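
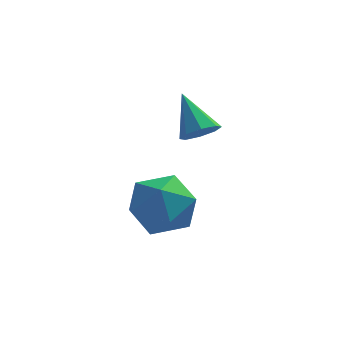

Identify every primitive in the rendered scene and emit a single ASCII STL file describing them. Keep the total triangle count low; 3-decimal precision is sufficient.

solid 
facet normal -0.630 -0.335 0.700
outer loop
vertex -4.625 -1.087 1.205
vertex -4.688 -2.153 0.639
vertex -3.845 -1.968 1.486
endloop
endfacet
facet normal -0.182 0.149 0.972
outer loop
vertex -4.625 -1.087 1.205
vertex -3.845 -1.968 1.486
vertex -3.458 -0.827 1.384
endloop
endfacet
facet normal -0.261 0.755 0.602
outer loop
vertex -4.625 -1.087 1.205
vertex -3.458 -0.827 1.384
vertex -4.06 -0.308 0.473
endloop
endfacet
facet normal -0.757 0.645 0.103
outer loop
vertex -4.625 -1.087 1.205
vertex -4.06 -0.308 0.473
vertex -4.821 -1.127 0.013
endloop
endfacet
facet normal -0.986 -0.028 0.163
outer loop
vertex -4.625 -1.087 1.205
vertex -4.821 -1.127 0.013
vertex -4.688 -2.153 0.639
endloop
endfacet
facet normal 0.485 -0.087 0.870
outer loop
vertex -3.458 -0.827 1.384
vertex -3.845 -1.968 1.486
vertex -2.799 -1.733 0.927
endloop
endfacet
facet normal -0.242 -0.869 0.431
outer loop
vertex -3.845 -1.968 1.486
vertex -4.688 -2.153 0.639
vertex -3.56 -2.552 0.467
endloop
endfacet
facet normal -0.817 -0.373 -0.438
outer loop
vertex -4.688 -2.153 0.639
vertex -4.821 -1.127 0.013
vertex -4.162 -2.033 -0.444
endloop
endfacet
facet normal -0.447 0.716 -0.536
outer loop
vertex -4.821 -1.127 0.013
vertex -4.06 -0.308 0.473
vertex -3.775 -0.892 -0.546
endloop
endfacet
facet normal 0.358 0.893 0.273
outer loop
vertex -4.06 -0.308 0.473
vertex -3.458 -0.827 1.384
vertex -2.932 -0.707 0.301
endloop
endfacet
facet normal 0.757 -0.645 -0.103
outer loop
vertex -2.995 -1.773 -0.265
vertex -2.799 -1.733 0.927
vertex -3.56 -2.552 0.467
endloop
endfacet
facet normal 0.261 -0.755 -0.602
outer loop
vertex -2.995 -1.773 -0.265
vertex -3.56 -2.552 0.467
vertex -4.162 -2.033 -0.444
endloop
endfacet
facet normal 0.182 -0.149 -0.972
outer loop
vertex -2.995 -1.773 -0.265
vertex -4.162 -2.033 -0.444
vertex -3.775 -0.892 -0.546
endloop
endfacet
facet normal 0.630 0.335 -0.700
outer loop
vertex -2.995 -1.773 -0.265
vertex -3.775 -0.892 -0.546
vertex -2.932 -0.707 0.301
endloop
endfacet
facet normal 0.986 0.028 -0.163
outer loop
vertex -2.995 -1.773 -0.265
vertex -2.932 -0.707 0.301
vertex -2.799 -1.733 0.927
endloop
endfacet
facet normal 0.447 -0.716 0.536
outer loop
vertex -3.56 -2.552 0.467
vertex -2.799 -1.733 0.927
vertex -3.845 -1.968 1.486
endloop
endfacet
facet normal -0.358 -0.893 -0.273
outer loop
vertex -4.162 -2.033 -0.444
vertex -3.56 -2.552 0.467
vertex -4.688 -2.153 0.639
endloop
endfacet
facet normal -0.485 0.087 -0.870
outer loop
vertex -3.775 -0.892 -0.546
vertex -4.162 -2.033 -0.444
vertex -4.821 -1.127 0.013
endloop
endfacet
facet normal 0.242 0.869 -0.431
outer loop
vertex -2.932 -0.707 0.301
vertex -3.775 -0.892 -0.546
vertex -4.06 -0.308 0.473
endloop
endfacet
facet normal 0.817 0.373 0.438
outer loop
vertex -2.799 -1.733 0.927
vertex -2.932 -0.707 0.301
vertex -3.458 -0.827 1.384
endloop
endfacet
facet normal 0.358 -0.640 -0.680
outer loop
vertex -2.036 1.668 1.999
vertex -2.689 1.483 1.829
vertex -2.239 1.971 1.607
endloop
endfacet
facet normal 0.667 0.715 0.207
outer loop
vertex -2.036 1.668 1.999
vertex -2.239 1.971 1.607
vertex -3.291 2.557 2.971
endloop
endfacet
facet normal 0.358 -0.640 -0.680
outer loop
vertex -2.239 1.971 1.607
vertex -2.689 1.483 1.829
vertex -2.706 1.988 1.345
endloop
endfacet
facet normal 0.183 0.947 -0.265
outer loop
vertex -2.239 1.971 1.607
vertex -2.706 1.988 1.345
vertex -3.291 2.557 2.971
endloop
endfacet
facet normal 0.359 -0.639 -0.680
outer loop
vertex -2.706 1.988 1.345
vertex -2.689 1.483 1.829
vertex -3.163 1.709 1.366
endloop
endfacet
facet normal -0.483 0.758 -0.439
outer loop
vertex -2.706 1.988 1.345
vertex -3.163 1.709 1.366
vertex -3.291 2.557 2.971
endloop
endfacet
facet normal 0.359 -0.639 -0.680
outer loop
vertex -3.163 1.709 1.366
vertex -2.689 1.483 1.829
vertex -3.342 1.298 1.658
endloop
endfacet
facet normal -0.942 0.260 -0.212
outer loop
vertex -3.163 1.709 1.366
vertex -3.342 1.298 1.658
vertex -3.291 2.557 2.971
endloop
endfacet
facet normal 0.359 -0.640 -0.679
outer loop
vertex -3.342 1.298 1.658
vertex -2.689 1.483 1.829
vertex -3.139 0.995 2.051
endloop
endfacet
facet normal -0.925 -0.255 0.281
outer loop
vertex -3.342 1.298 1.658
vertex -3.139 0.995 2.051
vertex -3.291 2.557 2.971
endloop
endfacet
facet normal 0.357 -0.639 -0.681
outer loop
vertex -3.139 0.995 2.051
vertex -2.689 1.483 1.829
vertex -2.672 0.977 2.313
endloop
endfacet
facet normal -0.442 -0.487 0.754
outer loop
vertex -3.139 0.995 2.051
vertex -2.672 0.977 2.313
vertex -3.291 2.557 2.971
endloop
endfacet
facet normal 0.359 -0.639 -0.681
outer loop
vertex -2.672 0.977 2.313
vertex -2.689 1.483 1.829
vertex -2.215 1.256 2.292
endloop
endfacet
facet normal 0.225 -0.298 0.928
outer loop
vertex -2.672 0.977 2.313
vertex -2.215 1.256 2.292
vertex -3.291 2.557 2.971
endloop
endfacet
facet normal 0.358 -0.639 -0.680
outer loop
vertex -2.215 1.256 2.292
vertex -2.689 1.483 1.829
vertex -2.036 1.668 1.999
endloop
endfacet
facet normal 0.685 0.201 0.701
outer loop
vertex -2.215 1.256 2.292
vertex -2.036 1.668 1.999
vertex -3.291 2.557 2.971
endloop
endfacet

endsolid


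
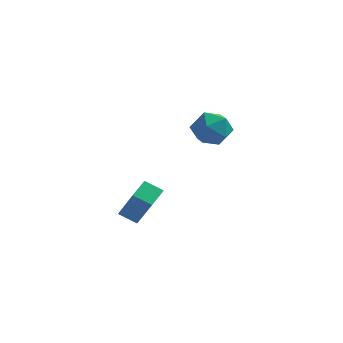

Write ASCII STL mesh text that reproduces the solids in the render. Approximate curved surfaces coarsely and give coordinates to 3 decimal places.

solid 
facet normal -0.402 0.616 0.677
outer loop
vertex -1.062 4.111 0.81
vertex -0.612 3.513 1.621
vertex -0.053 4.359 1.183
endloop
endfacet
facet normal -0.262 0.963 0.069
outer loop
vertex -1.062 4.111 0.81
vertex -0.053 4.359 1.183
vertex -0.261 4.38 0.099
endloop
endfacet
facet normal -0.620 0.638 -0.457
outer loop
vertex -1.062 4.111 0.81
vertex -0.261 4.38 0.099
vertex -0.948 3.547 -0.133
endloop
endfacet
facet normal -0.981 0.091 -0.173
outer loop
vertex -1.062 4.111 0.81
vertex -0.948 3.547 -0.133
vertex -1.164 3.011 0.808
endloop
endfacet
facet normal -0.846 0.078 0.527
outer loop
vertex -1.062 4.111 0.81
vertex -1.164 3.011 0.808
vertex -0.612 3.513 1.621
endloop
endfacet
facet normal 0.436 0.898 -0.066
outer loop
vertex -0.261 4.38 0.099
vertex -0.053 4.359 1.183
vertex 0.684 3.949 0.472
endloop
endfacet
facet normal 0.208 0.338 0.918
outer loop
vertex -0.053 4.359 1.183
vertex -0.612 3.513 1.621
vertex 0.468 3.413 1.413
endloop
endfacet
facet normal -0.510 -0.533 0.675
outer loop
vertex -0.612 3.513 1.621
vertex -1.164 3.011 0.808
vertex -0.219 2.58 1.181
endloop
endfacet
facet normal -0.727 -0.512 -0.458
outer loop
vertex -1.164 3.011 0.808
vertex -0.948 3.547 -0.133
vertex -0.427 2.601 0.097
endloop
endfacet
facet normal -0.142 0.373 -0.917
outer loop
vertex -0.948 3.547 -0.133
vertex -0.261 4.38 0.099
vertex 0.132 3.447 -0.341
endloop
endfacet
facet normal 0.981 -0.091 0.173
outer loop
vertex 0.582 2.849 0.47
vertex 0.684 3.949 0.472
vertex 0.468 3.413 1.413
endloop
endfacet
facet normal 0.620 -0.638 0.457
outer loop
vertex 0.582 2.849 0.47
vertex 0.468 3.413 1.413
vertex -0.219 2.58 1.181
endloop
endfacet
facet normal 0.262 -0.963 -0.069
outer loop
vertex 0.582 2.849 0.47
vertex -0.219 2.58 1.181
vertex -0.427 2.601 0.097
endloop
endfacet
facet normal 0.402 -0.616 -0.677
outer loop
vertex 0.582 2.849 0.47
vertex -0.427 2.601 0.097
vertex 0.132 3.447 -0.341
endloop
endfacet
facet normal 0.846 -0.078 -0.527
outer loop
vertex 0.582 2.849 0.47
vertex 0.132 3.447 -0.341
vertex 0.684 3.949 0.472
endloop
endfacet
facet normal 0.727 0.512 0.458
outer loop
vertex 0.468 3.413 1.413
vertex 0.684 3.949 0.472
vertex -0.053 4.359 1.183
endloop
endfacet
facet normal 0.142 -0.373 0.917
outer loop
vertex -0.219 2.58 1.181
vertex 0.468 3.413 1.413
vertex -0.612 3.513 1.621
endloop
endfacet
facet normal -0.436 -0.898 0.066
outer loop
vertex -0.427 2.601 0.097
vertex -0.219 2.58 1.181
vertex -1.164 3.011 0.808
endloop
endfacet
facet normal -0.208 -0.338 -0.918
outer loop
vertex 0.132 3.447 -0.341
vertex -0.427 2.601 0.097
vertex -0.948 3.547 -0.133
endloop
endfacet
facet normal 0.510 0.533 -0.675
outer loop
vertex 0.684 3.949 0.472
vertex 0.132 3.447 -0.341
vertex -0.261 4.38 0.099
endloop
endfacet
facet normal -0.453 0.383 -0.805
outer loop
vertex -2.649 -1.305 -2.066
vertex -1.781 -1.281 -2.543
vertex -2.839 -2.367 -2.464
endloop
endfacet
facet normal -0.876 -0.024 0.481
outer loop
vertex -1.879 -3.179 -0.757
vertex -2.649 -1.305 -2.066
vertex -2.839 -2.367 -2.464
endloop
endfacet
facet normal -0.453 0.383 -0.805
outer loop
vertex -2.839 -2.367 -2.464
vertex -1.781 -1.281 -2.543
vertex -1.971 -2.343 -2.941
endloop
endfacet
facet normal -0.165 -0.923 -0.347
outer loop
vertex -1.971 -2.343 -2.941
vertex -1.879 -3.179 -0.757
vertex -2.839 -2.367 -2.464
endloop
endfacet
facet normal 0.165 0.923 0.347
outer loop
vertex -2.649 -1.305 -2.066
vertex -0.821 -2.093 -0.836
vertex -1.781 -1.281 -2.543
endloop
endfacet
facet normal -0.876 -0.024 0.481
outer loop
vertex -1.689 -2.117 -0.359
vertex -2.649 -1.305 -2.066
vertex -1.879 -3.179 -0.757
endloop
endfacet
facet normal 0.165 0.923 0.347
outer loop
vertex -1.689 -2.117 -0.359
vertex -0.821 -2.093 -0.836
vertex -2.649 -1.305 -2.066
endloop
endfacet
facet normal 0.876 0.024 -0.481
outer loop
vertex -1.781 -1.281 -2.543
vertex -0.821 -2.093 -0.836
vertex -1.971 -2.343 -2.941
endloop
endfacet
facet normal -0.165 -0.923 -0.347
outer loop
vertex -1.011 -3.155 -1.234
vertex -1.879 -3.179 -0.757
vertex -1.971 -2.343 -2.941
endloop
endfacet
facet normal 0.876 0.024 -0.481
outer loop
vertex -1.971 -2.343 -2.941
vertex -0.821 -2.093 -0.836
vertex -1.011 -3.155 -1.234
endloop
endfacet
facet normal 0.453 -0.383 0.805
outer loop
vertex -1.011 -3.155 -1.234
vertex -1.689 -2.117 -0.359
vertex -1.879 -3.179 -0.757
endloop
endfacet
facet normal 0.453 -0.383 0.805
outer loop
vertex -0.821 -2.093 -0.836
vertex -1.689 -2.117 -0.359
vertex -1.011 -3.155 -1.234
endloop
endfacet

endsolid


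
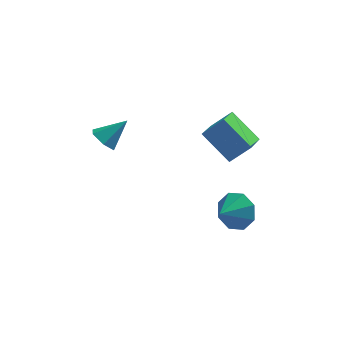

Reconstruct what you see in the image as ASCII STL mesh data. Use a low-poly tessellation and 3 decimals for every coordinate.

solid 
facet normal -0.640 0.456 0.619
outer loop
vertex 2.39 1.7 -0.517
vertex 3.414 1.885 0.405
vertex 2.821 3.424 -1.343
endloop
endfacet
facet normal -0.736 -0.134 -0.663
outer loop
vertex 4.126 2.495 -2.605
vertex 2.39 1.7 -0.517
vertex 2.821 3.424 -1.343
endloop
endfacet
facet normal -0.640 0.456 0.618
outer loop
vertex 2.821 3.424 -1.343
vertex 3.414 1.885 0.405
vertex 3.844 3.61 -0.421
endloop
endfacet
facet normal 0.219 0.880 -0.421
outer loop
vertex 3.844 3.61 -0.421
vertex 4.126 2.495 -2.605
vertex 2.821 3.424 -1.343
endloop
endfacet
facet normal -0.220 -0.880 0.421
outer loop
vertex 2.39 1.7 -0.517
vertex 4.719 0.956 -0.857
vertex 3.414 1.885 0.405
endloop
endfacet
facet normal -0.736 -0.134 -0.663
outer loop
vertex 3.696 0.77 -1.779
vertex 2.39 1.7 -0.517
vertex 4.126 2.495 -2.605
endloop
endfacet
facet normal -0.220 -0.880 0.421
outer loop
vertex 3.696 0.77 -1.779
vertex 4.719 0.956 -0.857
vertex 2.39 1.7 -0.517
endloop
endfacet
facet normal 0.737 0.134 0.663
outer loop
vertex 3.414 1.885 0.405
vertex 4.719 0.956 -0.857
vertex 3.844 3.61 -0.421
endloop
endfacet
facet normal 0.220 0.880 -0.421
outer loop
vertex 5.15 2.68 -1.683
vertex 4.126 2.495 -2.605
vertex 3.844 3.61 -0.421
endloop
endfacet
facet normal 0.736 0.134 0.663
outer loop
vertex 3.844 3.61 -0.421
vertex 4.719 0.956 -0.857
vertex 5.15 2.68 -1.683
endloop
endfacet
facet normal 0.640 -0.456 -0.619
outer loop
vertex 5.15 2.68 -1.683
vertex 3.696 0.77 -1.779
vertex 4.126 2.495 -2.605
endloop
endfacet
facet normal 0.640 -0.456 -0.618
outer loop
vertex 4.719 0.956 -0.857
vertex 3.696 0.77 -1.779
vertex 5.15 2.68 -1.683
endloop
endfacet
facet normal -0.700 -0.303 -0.646
outer loop
vertex -1.721 1.011 -1.198
vertex -2.241 1.528 -0.877
vertex -1.776 1.755 -1.487
endloop
endfacet
facet normal 0.930 -0.071 -0.361
outer loop
vertex -1.721 1.011 -1.198
vertex -1.776 1.755 -1.487
vertex -1.119 2.012 0.157
endloop
endfacet
facet normal -0.701 -0.302 -0.646
outer loop
vertex -1.776 1.755 -1.487
vertex -2.241 1.528 -0.877
vertex -2.295 2.272 -1.166
endloop
endfacet
facet normal 0.550 0.763 -0.339
outer loop
vertex -1.776 1.755 -1.487
vertex -2.295 2.272 -1.166
vertex -1.119 2.012 0.157
endloop
endfacet
facet normal -0.701 -0.302 -0.646
outer loop
vertex -2.295 2.272 -1.166
vertex -2.241 1.528 -0.877
vertex -2.76 2.045 -0.556
endloop
endfacet
facet normal -0.102 0.955 0.278
outer loop
vertex -2.295 2.272 -1.166
vertex -2.76 2.045 -0.556
vertex -1.119 2.012 0.157
endloop
endfacet
facet normal -0.701 -0.303 -0.645
outer loop
vertex -2.76 2.045 -0.556
vertex -2.241 1.528 -0.877
vertex -2.705 1.301 -0.266
endloop
endfacet
facet normal -0.373 0.313 0.873
outer loop
vertex -2.76 2.045 -0.556
vertex -2.705 1.301 -0.266
vertex -1.119 2.012 0.157
endloop
endfacet
facet normal -0.701 -0.303 -0.645
outer loop
vertex -2.705 1.301 -0.266
vertex -2.241 1.528 -0.877
vertex -2.186 0.784 -0.587
endloop
endfacet
facet normal 0.007 -0.523 0.853
outer loop
vertex -2.705 1.301 -0.266
vertex -2.186 0.784 -0.587
vertex -1.119 2.012 0.157
endloop
endfacet
facet normal -0.700 -0.304 -0.646
outer loop
vertex -2.186 0.784 -0.587
vertex -2.241 1.528 -0.877
vertex -1.721 1.011 -1.198
endloop
endfacet
facet normal 0.658 -0.715 0.236
outer loop
vertex -2.186 0.784 -0.587
vertex -1.721 1.011 -1.198
vertex -1.119 2.012 0.157
endloop
endfacet
facet normal 0.554 0.686 -0.472
outer loop
vertex 4.867 -0.817 -3.587
vertex 4.033 -0.603 -4.255
vertex 4.37 -0.214 -3.294
endloop
endfacet
facet normal 0.154 -0.326 0.933
outer loop
vertex 4.867 -0.817 -3.587
vertex 4.37 -0.214 -3.294
vertex 3.247 -1.577 -3.585
endloop
endfacet
facet normal 0.554 0.686 -0.472
outer loop
vertex 4.37 -0.214 -3.294
vertex 4.033 -0.603 -4.255
vertex 3.676 0.161 -3.564
endloop
endfacet
facet normal -0.329 0.070 0.942
outer loop
vertex 4.37 -0.214 -3.294
vertex 3.676 0.161 -3.564
vertex 3.247 -1.577 -3.585
endloop
endfacet
facet normal 0.553 0.686 -0.473
outer loop
vertex 3.676 0.161 -3.564
vertex 4.033 -0.603 -4.255
vertex 3.19 0.088 -4.239
endloop
endfacet
facet normal -0.806 0.192 0.560
outer loop
vertex 3.676 0.161 -3.564
vertex 3.19 0.088 -4.239
vertex 3.247 -1.577 -3.585
endloop
endfacet
facet normal 0.554 0.686 -0.471
outer loop
vertex 3.19 0.088 -4.239
vertex 4.033 -0.603 -4.255
vertex 3.199 -0.389 -4.923
endloop
endfacet
facet normal -0.999 -0.031 0.008
outer loop
vertex 3.19 0.088 -4.239
vertex 3.199 -0.389 -4.923
vertex 3.247 -1.577 -3.585
endloop
endfacet
facet normal 0.554 0.687 -0.471
outer loop
vertex 3.199 -0.389 -4.923
vertex 4.033 -0.603 -4.255
vertex 3.696 -0.991 -5.216
endloop
endfacet
facet normal -0.795 -0.468 -0.387
outer loop
vertex 3.199 -0.389 -4.923
vertex 3.696 -0.991 -5.216
vertex 3.247 -1.577 -3.585
endloop
endfacet
facet normal 0.554 0.687 -0.471
outer loop
vertex 3.696 -0.991 -5.216
vertex 4.033 -0.603 -4.255
vertex 4.391 -1.366 -4.946
endloop
endfacet
facet normal -0.312 -0.864 -0.396
outer loop
vertex 3.696 -0.991 -5.216
vertex 4.391 -1.366 -4.946
vertex 3.247 -1.577 -3.585
endloop
endfacet
facet normal 0.554 0.687 -0.471
outer loop
vertex 4.391 -1.366 -4.946
vertex 4.033 -0.603 -4.255
vertex 4.876 -1.294 -4.271
endloop
endfacet
facet normal 0.166 -0.986 -0.014
outer loop
vertex 4.391 -1.366 -4.946
vertex 4.876 -1.294 -4.271
vertex 3.247 -1.577 -3.585
endloop
endfacet
facet normal 0.554 0.686 -0.471
outer loop
vertex 4.876 -1.294 -4.271
vertex 4.033 -0.603 -4.255
vertex 4.867 -0.817 -3.587
endloop
endfacet
facet normal 0.359 -0.763 0.537
outer loop
vertex 4.876 -1.294 -4.271
vertex 4.867 -0.817 -3.587
vertex 3.247 -1.577 -3.585
endloop
endfacet

endsolid


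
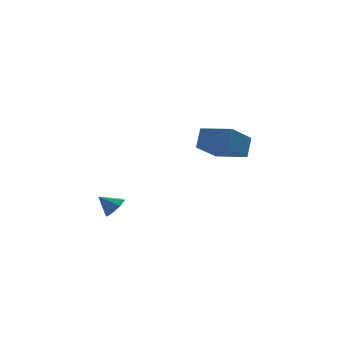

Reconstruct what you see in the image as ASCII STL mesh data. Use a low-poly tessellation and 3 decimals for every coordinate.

solid 
facet normal 0.720 -0.211 -0.661
outer loop
vertex -2.417 -0.377 -2.35
vertex -2.877 -0.188 -2.911
vertex -2.379 0.179 -2.486
endloop
endfacet
facet normal 0.210 0.219 0.953
outer loop
vertex -2.417 -0.377 -2.35
vertex -2.379 0.179 -2.486
vertex -3.683 0.048 -2.169
endloop
endfacet
facet normal 0.719 -0.210 -0.662
outer loop
vertex -2.379 0.179 -2.486
vertex -2.877 -0.188 -2.911
vertex -2.634 0.52 -2.871
endloop
endfacet
facet normal 0.076 0.771 0.632
outer loop
vertex -2.379 0.179 -2.486
vertex -2.634 0.52 -2.871
vertex -3.683 0.048 -2.169
endloop
endfacet
facet normal 0.719 -0.209 -0.662
outer loop
vertex -2.634 0.52 -2.871
vertex -2.877 -0.188 -2.911
vertex -3.031 0.447 -3.279
endloop
endfacet
facet normal -0.323 0.935 0.147
outer loop
vertex -2.634 0.52 -2.871
vertex -3.031 0.447 -3.279
vertex -3.683 0.048 -2.169
endloop
endfacet
facet normal 0.721 -0.208 -0.661
outer loop
vertex -3.031 0.447 -3.279
vertex -2.877 -0.188 -2.911
vertex -3.337 0.001 -3.472
endloop
endfacet
facet normal -0.756 0.615 -0.223
outer loop
vertex -3.031 0.447 -3.279
vertex -3.337 0.001 -3.472
vertex -3.683 0.048 -2.169
endloop
endfacet
facet normal 0.719 -0.212 -0.661
outer loop
vertex -3.337 0.001 -3.472
vertex -2.877 -0.188 -2.911
vertex -3.375 -0.555 -3.335
endloop
endfacet
facet normal -0.966 0.003 -0.257
outer loop
vertex -3.337 0.001 -3.472
vertex -3.375 -0.555 -3.335
vertex -3.683 0.048 -2.169
endloop
endfacet
facet normal 0.719 -0.210 -0.662
outer loop
vertex -3.375 -0.555 -3.335
vertex -2.877 -0.188 -2.911
vertex -3.12 -0.896 -2.95
endloop
endfacet
facet normal -0.833 -0.550 0.064
outer loop
vertex -3.375 -0.555 -3.335
vertex -3.12 -0.896 -2.95
vertex -3.683 0.048 -2.169
endloop
endfacet
facet normal 0.719 -0.210 -0.662
outer loop
vertex -3.12 -0.896 -2.95
vertex -2.877 -0.188 -2.911
vertex -2.723 -0.823 -2.542
endloop
endfacet
facet normal -0.434 -0.714 0.550
outer loop
vertex -3.12 -0.896 -2.95
vertex -2.723 -0.823 -2.542
vertex -3.683 0.048 -2.169
endloop
endfacet
facet normal 0.720 -0.210 -0.661
outer loop
vertex -2.723 -0.823 -2.542
vertex -2.877 -0.188 -2.911
vertex -2.417 -0.377 -2.35
endloop
endfacet
facet normal -0.001 -0.395 0.919
outer loop
vertex -2.723 -0.823 -2.542
vertex -2.417 -0.377 -2.35
vertex -3.683 0.048 -2.169
endloop
endfacet
facet normal -0.734 0.660 -0.161
outer loop
vertex 1.889 2.79 -0.116
vertex 2.256 3.466 0.982
vertex 3.195 3.96 -1.272
endloop
endfacet
facet normal -0.273 -0.504 -0.819
outer loop
vertex 4.604 2.694 -0.962
vertex 1.889 2.79 -0.116
vertex 3.195 3.96 -1.272
endloop
endfacet
facet normal -0.734 0.660 -0.161
outer loop
vertex 3.195 3.96 -1.272
vertex 2.256 3.466 0.982
vertex 3.561 4.636 -0.174
endloop
endfacet
facet normal 0.622 0.557 -0.550
outer loop
vertex 3.561 4.636 -0.174
vertex 4.604 2.694 -0.962
vertex 3.195 3.96 -1.272
endloop
endfacet
facet normal -0.622 -0.557 0.551
outer loop
vertex 1.889 2.79 -0.116
vertex 3.665 2.2 1.292
vertex 2.256 3.466 0.982
endloop
endfacet
facet normal -0.273 -0.505 -0.819
outer loop
vertex 3.299 1.524 0.194
vertex 1.889 2.79 -0.116
vertex 4.604 2.694 -0.962
endloop
endfacet
facet normal -0.622 -0.557 0.550
outer loop
vertex 3.299 1.524 0.194
vertex 3.665 2.2 1.292
vertex 1.889 2.79 -0.116
endloop
endfacet
facet normal 0.273 0.505 0.819
outer loop
vertex 2.256 3.466 0.982
vertex 3.665 2.2 1.292
vertex 3.561 4.636 -0.174
endloop
endfacet
facet normal 0.621 0.557 -0.551
outer loop
vertex 4.971 3.37 0.136
vertex 4.604 2.694 -0.962
vertex 3.561 4.636 -0.174
endloop
endfacet
facet normal 0.273 0.505 0.819
outer loop
vertex 3.561 4.636 -0.174
vertex 3.665 2.2 1.292
vertex 4.971 3.37 0.136
endloop
endfacet
facet normal 0.734 -0.660 0.161
outer loop
vertex 4.971 3.37 0.136
vertex 3.299 1.524 0.194
vertex 4.604 2.694 -0.962
endloop
endfacet
facet normal 0.734 -0.660 0.162
outer loop
vertex 3.665 2.2 1.292
vertex 3.299 1.524 0.194
vertex 4.971 3.37 0.136
endloop
endfacet

endsolid


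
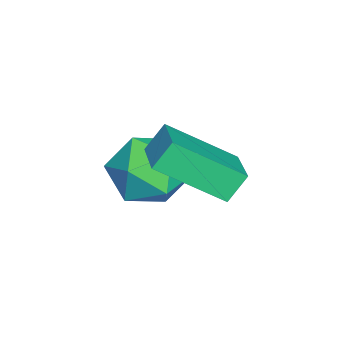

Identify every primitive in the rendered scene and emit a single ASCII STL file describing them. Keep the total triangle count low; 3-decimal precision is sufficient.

solid 
facet normal -0.693 -0.327 0.642
outer loop
vertex -3.186 0.446 1.48
vertex -3.14 -0.537 1.029
vertex -2.488 -0.291 1.858
endloop
endfacet
facet normal -0.301 0.194 0.934
outer loop
vertex -3.186 0.446 1.48
vertex -2.488 -0.291 1.858
vertex -2.177 0.74 1.744
endloop
endfacet
facet normal -0.362 0.773 0.521
outer loop
vertex -3.186 0.446 1.48
vertex -2.177 0.74 1.744
vertex -2.637 1.131 0.845
endloop
endfacet
facet normal -0.792 0.611 -0.026
outer loop
vertex -3.186 0.446 1.48
vertex -2.637 1.131 0.845
vertex -3.232 0.341 0.403
endloop
endfacet
facet normal -0.996 -0.069 0.049
outer loop
vertex -3.186 0.446 1.48
vertex -3.232 0.341 0.403
vertex -3.14 -0.537 1.029
endloop
endfacet
facet normal 0.381 -0.013 0.924
outer loop
vertex -2.177 0.74 1.744
vertex -2.488 -0.291 1.858
vertex -1.508 -0.061 1.457
endloop
endfacet
facet normal -0.253 -0.855 0.453
outer loop
vertex -2.488 -0.291 1.858
vertex -3.14 -0.537 1.029
vertex -2.103 -0.851 1.015
endloop
endfacet
facet normal -0.742 -0.439 -0.506
outer loop
vertex -3.14 -0.537 1.029
vertex -3.232 0.341 0.403
vertex -2.563 -0.46 0.116
endloop
endfacet
facet normal -0.412 0.661 -0.627
outer loop
vertex -3.232 0.341 0.403
vertex -2.637 1.131 0.845
vertex -2.252 0.571 0.002
endloop
endfacet
facet normal 0.283 0.924 0.257
outer loop
vertex -2.637 1.131 0.845
vertex -2.177 0.74 1.744
vertex -1.6 0.817 0.831
endloop
endfacet
facet normal 0.792 -0.611 0.026
outer loop
vertex -1.554 -0.166 0.38
vertex -1.508 -0.061 1.457
vertex -2.103 -0.851 1.015
endloop
endfacet
facet normal 0.362 -0.773 -0.521
outer loop
vertex -1.554 -0.166 0.38
vertex -2.103 -0.851 1.015
vertex -2.563 -0.46 0.116
endloop
endfacet
facet normal 0.301 -0.194 -0.934
outer loop
vertex -1.554 -0.166 0.38
vertex -2.563 -0.46 0.116
vertex -2.252 0.571 0.002
endloop
endfacet
facet normal 0.693 0.327 -0.642
outer loop
vertex -1.554 -0.166 0.38
vertex -2.252 0.571 0.002
vertex -1.6 0.817 0.831
endloop
endfacet
facet normal 0.996 0.069 -0.049
outer loop
vertex -1.554 -0.166 0.38
vertex -1.6 0.817 0.831
vertex -1.508 -0.061 1.457
endloop
endfacet
facet normal 0.412 -0.661 0.627
outer loop
vertex -2.103 -0.851 1.015
vertex -1.508 -0.061 1.457
vertex -2.488 -0.291 1.858
endloop
endfacet
facet normal -0.283 -0.924 -0.257
outer loop
vertex -2.563 -0.46 0.116
vertex -2.103 -0.851 1.015
vertex -3.14 -0.537 1.029
endloop
endfacet
facet normal -0.381 0.013 -0.924
outer loop
vertex -2.252 0.571 0.002
vertex -2.563 -0.46 0.116
vertex -3.232 0.341 0.403
endloop
endfacet
facet normal 0.253 0.855 -0.453
outer loop
vertex -1.6 0.817 0.831
vertex -2.252 0.571 0.002
vertex -2.637 1.131 0.845
endloop
endfacet
facet normal 0.742 0.439 0.506
outer loop
vertex -1.508 -0.061 1.457
vertex -1.6 0.817 0.831
vertex -2.177 0.74 1.744
endloop
endfacet
facet normal -0.870 -0.418 -0.263
outer loop
vertex -1.719 0.732 3.085
vertex -2.149 2.284 2.039
vertex -1.354 0.388 2.424
endloop
endfacet
facet normal 0.224 -0.808 0.544
outer loop
vertex -0.171 0.956 2.781
vertex -1.719 0.732 3.085
vertex -1.354 0.388 2.424
endloop
endfacet
facet normal -0.869 -0.418 -0.263
outer loop
vertex -1.354 0.388 2.424
vertex -2.149 2.284 2.039
vertex -1.783 1.939 1.378
endloop
endfacet
facet normal 0.440 -0.415 -0.796
outer loop
vertex -1.783 1.939 1.378
vertex -0.171 0.956 2.781
vertex -1.354 0.388 2.424
endloop
endfacet
facet normal -0.440 0.415 0.797
outer loop
vertex -1.719 0.732 3.085
vertex -0.966 2.852 2.396
vertex -2.149 2.284 2.039
endloop
endfacet
facet normal 0.224 -0.808 0.546
outer loop
vertex -0.537 1.301 3.442
vertex -1.719 0.732 3.085
vertex -0.171 0.956 2.781
endloop
endfacet
facet normal -0.440 0.415 0.796
outer loop
vertex -0.537 1.301 3.442
vertex -0.966 2.852 2.396
vertex -1.719 0.732 3.085
endloop
endfacet
facet normal -0.223 0.808 -0.545
outer loop
vertex -2.149 2.284 2.039
vertex -0.966 2.852 2.396
vertex -1.783 1.939 1.378
endloop
endfacet
facet normal 0.440 -0.415 -0.796
outer loop
vertex -0.601 2.508 1.735
vertex -0.171 0.956 2.781
vertex -1.783 1.939 1.378
endloop
endfacet
facet normal -0.225 0.808 -0.545
outer loop
vertex -1.783 1.939 1.378
vertex -0.966 2.852 2.396
vertex -0.601 2.508 1.735
endloop
endfacet
facet normal 0.869 0.418 0.263
outer loop
vertex -0.601 2.508 1.735
vertex -0.537 1.301 3.442
vertex -0.171 0.956 2.781
endloop
endfacet
facet normal 0.870 0.418 0.263
outer loop
vertex -0.966 2.852 2.396
vertex -0.537 1.301 3.442
vertex -0.601 2.508 1.735
endloop
endfacet

endsolid


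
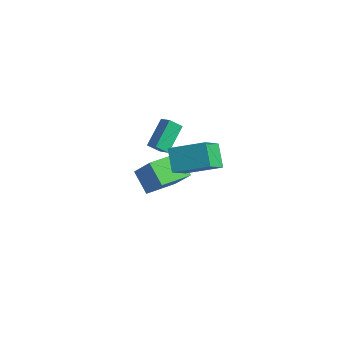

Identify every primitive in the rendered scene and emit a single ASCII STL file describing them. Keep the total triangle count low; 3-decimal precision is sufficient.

solid 
facet normal -0.850 0.177 -0.496
outer loop
vertex -0.602 -1.192 1.381
vertex -0.91 0.393 2.475
vertex -0.115 -0.653 0.738
endloop
endfacet
facet normal 0.158 -0.812 -0.561
outer loop
vertex 0.65 -0.813 1.185
vertex -0.602 -1.192 1.381
vertex -0.115 -0.653 0.738
endloop
endfacet
facet normal -0.850 0.178 -0.496
outer loop
vertex -0.115 -0.653 0.738
vertex -0.91 0.393 2.475
vertex -0.423 0.931 1.833
endloop
endfacet
facet normal 0.503 0.556 -0.662
outer loop
vertex -0.423 0.931 1.833
vertex 0.65 -0.813 1.185
vertex -0.115 -0.653 0.738
endloop
endfacet
facet normal -0.503 -0.555 0.662
outer loop
vertex -0.602 -1.192 1.381
vertex -0.145 0.233 2.922
vertex -0.91 0.393 2.475
endloop
endfacet
facet normal 0.158 -0.813 -0.561
outer loop
vertex 0.163 -1.351 1.827
vertex -0.602 -1.192 1.381
vertex 0.65 -0.813 1.185
endloop
endfacet
facet normal -0.502 -0.556 0.663
outer loop
vertex 0.163 -1.351 1.827
vertex -0.145 0.233 2.922
vertex -0.602 -1.192 1.381
endloop
endfacet
facet normal -0.158 0.813 0.561
outer loop
vertex -0.91 0.393 2.475
vertex -0.145 0.233 2.922
vertex -0.423 0.931 1.833
endloop
endfacet
facet normal 0.502 0.555 -0.663
outer loop
vertex 0.342 0.772 2.279
vertex 0.65 -0.813 1.185
vertex -0.423 0.931 1.833
endloop
endfacet
facet normal -0.158 0.812 0.561
outer loop
vertex -0.423 0.931 1.833
vertex -0.145 0.233 2.922
vertex 0.342 0.772 2.279
endloop
endfacet
facet normal 0.850 -0.177 0.496
outer loop
vertex 0.342 0.772 2.279
vertex 0.163 -1.351 1.827
vertex 0.65 -0.813 1.185
endloop
endfacet
facet normal 0.850 -0.177 0.496
outer loop
vertex -0.145 0.233 2.922
vertex 0.163 -1.351 1.827
vertex 0.342 0.772 2.279
endloop
endfacet
facet normal -0.603 0.003 -0.798
outer loop
vertex -2.436 -0.248 -2.908
vertex -1.999 1.801 -3.23
vertex -1.148 -0.676 -3.882
endloop
endfacet
facet normal -0.206 -0.967 0.152
outer loop
vertex 0.039 -0.681 -2.31
vertex -2.436 -0.248 -2.908
vertex -1.148 -0.676 -3.882
endloop
endfacet
facet normal -0.603 0.003 -0.798
outer loop
vertex -1.148 -0.676 -3.882
vertex -1.999 1.801 -3.23
vertex -0.711 1.374 -4.204
endloop
endfacet
facet normal 0.771 -0.256 -0.583
outer loop
vertex -0.711 1.374 -4.204
vertex 0.039 -0.681 -2.31
vertex -1.148 -0.676 -3.882
endloop
endfacet
facet normal -0.771 0.256 0.583
outer loop
vertex -2.436 -0.248 -2.908
vertex -0.812 1.796 -1.658
vertex -1.999 1.801 -3.23
endloop
endfacet
facet normal -0.206 -0.967 0.152
outer loop
vertex -1.249 -0.254 -1.336
vertex -2.436 -0.248 -2.908
vertex 0.039 -0.681 -2.31
endloop
endfacet
facet normal -0.771 0.256 0.583
outer loop
vertex -1.249 -0.254 -1.336
vertex -0.812 1.796 -1.658
vertex -2.436 -0.248 -2.908
endloop
endfacet
facet normal 0.205 0.967 -0.152
outer loop
vertex -1.999 1.801 -3.23
vertex -0.812 1.796 -1.658
vertex -0.711 1.374 -4.204
endloop
endfacet
facet normal 0.771 -0.256 -0.583
outer loop
vertex 0.476 1.368 -2.632
vertex 0.039 -0.681 -2.31
vertex -0.711 1.374 -4.204
endloop
endfacet
facet normal 0.206 0.967 -0.152
outer loop
vertex -0.711 1.374 -4.204
vertex -0.812 1.796 -1.658
vertex 0.476 1.368 -2.632
endloop
endfacet
facet normal 0.603 -0.003 0.798
outer loop
vertex 0.476 1.368 -2.632
vertex -1.249 -0.254 -1.336
vertex 0.039 -0.681 -2.31
endloop
endfacet
facet normal 0.603 -0.003 0.798
outer loop
vertex -0.812 1.796 -1.658
vertex -1.249 -0.254 -1.336
vertex 0.476 1.368 -2.632
endloop
endfacet
facet normal -0.786 -0.505 -0.355
outer loop
vertex 2.519 -3.079 4.369
vertex 2.181 -1.549 2.941
vertex 3.444 -3.812 3.365
endloop
endfacet
facet normal 0.159 -0.722 0.674
outer loop
vertex 5.159 -2.711 4.139
vertex 2.519 -3.079 4.369
vertex 3.444 -3.812 3.365
endloop
endfacet
facet normal -0.786 -0.505 -0.355
outer loop
vertex 3.444 -3.812 3.365
vertex 2.181 -1.549 2.941
vertex 3.106 -2.283 1.937
endloop
endfacet
facet normal 0.596 -0.473 -0.648
outer loop
vertex 3.106 -2.283 1.937
vertex 5.159 -2.711 4.139
vertex 3.444 -3.812 3.365
endloop
endfacet
facet normal -0.596 0.473 0.648
outer loop
vertex 2.519 -3.079 4.369
vertex 3.896 -0.448 3.715
vertex 2.181 -1.549 2.941
endloop
endfacet
facet normal 0.159 -0.721 0.674
outer loop
vertex 4.234 -1.977 5.143
vertex 2.519 -3.079 4.369
vertex 5.159 -2.711 4.139
endloop
endfacet
facet normal -0.597 0.473 0.648
outer loop
vertex 4.234 -1.977 5.143
vertex 3.896 -0.448 3.715
vertex 2.519 -3.079 4.369
endloop
endfacet
facet normal -0.159 0.721 -0.674
outer loop
vertex 2.181 -1.549 2.941
vertex 3.896 -0.448 3.715
vertex 3.106 -2.283 1.937
endloop
endfacet
facet normal 0.597 -0.473 -0.648
outer loop
vertex 4.821 -1.181 2.711
vertex 5.159 -2.711 4.139
vertex 3.106 -2.283 1.937
endloop
endfacet
facet normal -0.160 0.722 -0.674
outer loop
vertex 3.106 -2.283 1.937
vertex 3.896 -0.448 3.715
vertex 4.821 -1.181 2.711
endloop
endfacet
facet normal 0.786 0.505 0.355
outer loop
vertex 4.821 -1.181 2.711
vertex 4.234 -1.977 5.143
vertex 5.159 -2.711 4.139
endloop
endfacet
facet normal 0.786 0.506 0.355
outer loop
vertex 3.896 -0.448 3.715
vertex 4.234 -1.977 5.143
vertex 4.821 -1.181 2.711
endloop
endfacet

endsolid


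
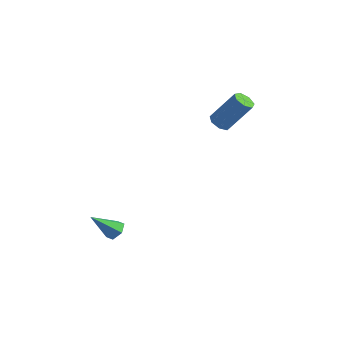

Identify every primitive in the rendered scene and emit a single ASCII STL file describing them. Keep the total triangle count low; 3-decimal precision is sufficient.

solid 
facet normal 0.393 0.583 -0.711
outer loop
vertex 1.84 -1.903 -2.613
vertex 1.562 -2.238 -3.041
vertex 1.279 -1.754 -2.801
endloop
endfacet
facet normal -0.123 0.566 0.815
outer loop
vertex 1.84 -1.903 -2.613
vertex 1.279 -1.754 -2.801
vertex 0.898 -3.222 -1.839
endloop
endfacet
facet normal 0.393 0.583 -0.711
outer loop
vertex 1.279 -1.754 -2.801
vertex 1.562 -2.238 -3.041
vertex 1.001 -2.089 -3.229
endloop
endfacet
facet normal -0.880 0.398 0.260
outer loop
vertex 1.279 -1.754 -2.801
vertex 1.001 -2.089 -3.229
vertex 0.898 -3.222 -1.839
endloop
endfacet
facet normal 0.393 0.583 -0.711
outer loop
vertex 1.001 -2.089 -3.229
vertex 1.562 -2.238 -3.041
vertex 1.285 -2.573 -3.469
endloop
endfacet
facet normal -0.874 -0.342 -0.344
outer loop
vertex 1.001 -2.089 -3.229
vertex 1.285 -2.573 -3.469
vertex 0.898 -3.222 -1.839
endloop
endfacet
facet normal 0.393 0.583 -0.711
outer loop
vertex 1.285 -2.573 -3.469
vertex 1.562 -2.238 -3.041
vertex 1.846 -2.722 -3.281
endloop
endfacet
facet normal -0.112 -0.914 -0.390
outer loop
vertex 1.285 -2.573 -3.469
vertex 1.846 -2.722 -3.281
vertex 0.898 -3.222 -1.839
endloop
endfacet
facet normal 0.393 0.583 -0.711
outer loop
vertex 1.846 -2.722 -3.281
vertex 1.562 -2.238 -3.041
vertex 2.123 -2.387 -2.853
endloop
endfacet
facet normal 0.645 -0.746 0.166
outer loop
vertex 1.846 -2.722 -3.281
vertex 2.123 -2.387 -2.853
vertex 0.898 -3.222 -1.839
endloop
endfacet
facet normal 0.393 0.583 -0.711
outer loop
vertex 2.123 -2.387 -2.853
vertex 1.562 -2.238 -3.041
vertex 1.84 -1.903 -2.613
endloop
endfacet
facet normal 0.640 -0.007 0.768
outer loop
vertex 2.123 -2.387 -2.853
vertex 1.84 -1.903 -2.613
vertex 0.898 -3.222 -1.839
endloop
endfacet
facet normal -0.461 -0.359 -0.812
outer loop
vertex 3.715 3.419 2.145
vertex 3.185 3.477 2.42
vertex 3.475 3.876 2.079
endloop
endfacet
facet normal 0.758 0.316 -0.570
outer loop
vertex 3.715 3.419 2.145
vertex 3.475 3.876 2.079
vertex 4.645 4.145 3.785
endloop
endfacet
facet normal 0.759 0.314 -0.570
outer loop
vertex 4.645 4.145 3.785
vertex 3.475 3.876 2.079
vertex 4.405 4.603 3.718
endloop
endfacet
facet normal 0.460 0.360 0.811
outer loop
vertex 4.645 4.145 3.785
vertex 4.405 4.603 3.718
vertex 4.115 4.203 4.06
endloop
endfacet
facet normal -0.459 -0.360 -0.812
outer loop
vertex 3.475 3.876 2.079
vertex 3.185 3.477 2.42
vertex 3.017 4.032 2.269
endloop
endfacet
facet normal 0.112 0.883 -0.455
outer loop
vertex 3.475 3.876 2.079
vertex 3.017 4.032 2.269
vertex 4.405 4.603 3.718
endloop
endfacet
facet normal 0.111 0.884 -0.455
outer loop
vertex 4.405 4.603 3.718
vertex 3.017 4.032 2.269
vertex 3.946 4.759 3.909
endloop
endfacet
facet normal 0.460 0.360 0.811
outer loop
vertex 4.405 4.603 3.718
vertex 3.946 4.759 3.909
vertex 4.115 4.203 4.06
endloop
endfacet
facet normal -0.461 -0.360 -0.811
outer loop
vertex 3.017 4.032 2.269
vertex 3.185 3.477 2.42
vertex 2.685 3.77 2.574
endloop
endfacet
facet normal -0.618 0.786 0.002
outer loop
vertex 3.017 4.032 2.269
vertex 2.685 3.77 2.574
vertex 3.946 4.759 3.909
endloop
endfacet
facet normal -0.619 0.785 0.003
outer loop
vertex 3.946 4.759 3.909
vertex 2.685 3.77 2.574
vertex 3.615 4.497 4.213
endloop
endfacet
facet normal 0.460 0.360 0.811
outer loop
vertex 3.946 4.759 3.909
vertex 3.615 4.497 4.213
vertex 4.115 4.203 4.06
endloop
endfacet
facet normal -0.460 -0.359 -0.812
outer loop
vertex 2.685 3.77 2.574
vertex 3.185 3.477 2.42
vertex 2.73 3.287 2.762
endloop
endfacet
facet normal -0.883 0.096 0.459
outer loop
vertex 2.685 3.77 2.574
vertex 2.73 3.287 2.762
vertex 3.615 4.497 4.213
endloop
endfacet
facet normal -0.884 0.097 0.458
outer loop
vertex 3.615 4.497 4.213
vertex 2.73 3.287 2.762
vertex 3.66 4.014 4.402
endloop
endfacet
facet normal 0.460 0.360 0.811
outer loop
vertex 3.615 4.497 4.213
vertex 3.66 4.014 4.402
vertex 4.115 4.203 4.06
endloop
endfacet
facet normal -0.460 -0.360 -0.812
outer loop
vertex 2.73 3.287 2.762
vertex 3.185 3.477 2.42
vertex 3.118 2.947 2.693
endloop
endfacet
facet normal -0.482 -0.666 0.569
outer loop
vertex 2.73 3.287 2.762
vertex 3.118 2.947 2.693
vertex 3.66 4.014 4.402
endloop
endfacet
facet normal -0.484 -0.665 0.569
outer loop
vertex 3.66 4.014 4.402
vertex 3.118 2.947 2.693
vertex 4.047 3.673 4.333
endloop
endfacet
facet normal 0.461 0.359 0.812
outer loop
vertex 3.66 4.014 4.402
vertex 4.047 3.673 4.333
vertex 4.115 4.203 4.06
endloop
endfacet
facet normal -0.460 -0.360 -0.812
outer loop
vertex 3.118 2.947 2.693
vertex 3.185 3.477 2.42
vertex 3.556 3.005 2.419
endloop
endfacet
facet normal 0.280 -0.926 0.252
outer loop
vertex 3.118 2.947 2.693
vertex 3.556 3.005 2.419
vertex 4.047 3.673 4.333
endloop
endfacet
facet normal 0.282 -0.926 0.251
outer loop
vertex 4.047 3.673 4.333
vertex 3.556 3.005 2.419
vertex 4.486 3.732 4.058
endloop
endfacet
facet normal 0.460 0.359 0.812
outer loop
vertex 4.047 3.673 4.333
vertex 4.486 3.732 4.058
vertex 4.115 4.203 4.06
endloop
endfacet
facet normal -0.460 -0.360 -0.811
outer loop
vertex 3.556 3.005 2.419
vertex 3.185 3.477 2.42
vertex 3.715 3.419 2.145
endloop
endfacet
facet normal 0.834 -0.490 -0.256
outer loop
vertex 3.556 3.005 2.419
vertex 3.715 3.419 2.145
vertex 4.486 3.732 4.058
endloop
endfacet
facet normal 0.833 -0.490 -0.256
outer loop
vertex 4.486 3.732 4.058
vertex 3.715 3.419 2.145
vertex 4.645 4.145 3.785
endloop
endfacet
facet normal 0.460 0.359 0.812
outer loop
vertex 4.486 3.732 4.058
vertex 4.645 4.145 3.785
vertex 4.115 4.203 4.06
endloop
endfacet

endsolid


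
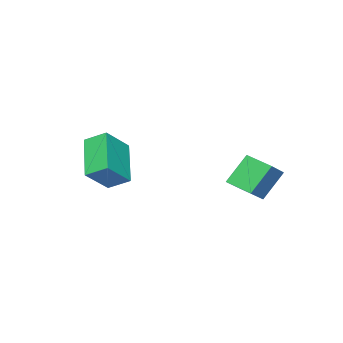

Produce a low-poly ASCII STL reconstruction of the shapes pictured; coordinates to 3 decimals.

solid 
facet normal -0.593 -0.542 0.596
outer loop
vertex 2.182 -3.02 4.848
vertex 1.016 -2.852 3.841
vertex 2.496 -3.929 4.333
endloop
endfacet
facet normal 0.752 -0.108 0.650
outer loop
vertex 3.764 -2.768 3.059
vertex 2.182 -3.02 4.848
vertex 2.496 -3.929 4.333
endloop
endfacet
facet normal -0.593 -0.542 0.596
outer loop
vertex 2.496 -3.929 4.333
vertex 1.016 -2.852 3.841
vertex 1.329 -3.76 3.326
endloop
endfacet
facet normal 0.287 -0.833 -0.473
outer loop
vertex 1.329 -3.76 3.326
vertex 3.764 -2.768 3.059
vertex 2.496 -3.929 4.333
endloop
endfacet
facet normal -0.288 0.833 0.472
outer loop
vertex 2.182 -3.02 4.848
vertex 2.284 -1.691 2.567
vertex 1.016 -2.852 3.841
endloop
endfacet
facet normal 0.752 -0.109 0.650
outer loop
vertex 3.451 -1.86 3.574
vertex 2.182 -3.02 4.848
vertex 3.764 -2.768 3.059
endloop
endfacet
facet normal -0.287 0.833 0.473
outer loop
vertex 3.451 -1.86 3.574
vertex 2.284 -1.691 2.567
vertex 2.182 -3.02 4.848
endloop
endfacet
facet normal -0.752 0.109 -0.650
outer loop
vertex 1.016 -2.852 3.841
vertex 2.284 -1.691 2.567
vertex 1.329 -3.76 3.326
endloop
endfacet
facet normal 0.288 -0.833 -0.472
outer loop
vertex 2.598 -2.6 2.052
vertex 3.764 -2.768 3.059
vertex 1.329 -3.76 3.326
endloop
endfacet
facet normal -0.752 0.109 -0.650
outer loop
vertex 1.329 -3.76 3.326
vertex 2.284 -1.691 2.567
vertex 2.598 -2.6 2.052
endloop
endfacet
facet normal 0.593 0.542 -0.596
outer loop
vertex 2.598 -2.6 2.052
vertex 3.451 -1.86 3.574
vertex 3.764 -2.768 3.059
endloop
endfacet
facet normal 0.593 0.542 -0.596
outer loop
vertex 2.284 -1.691 2.567
vertex 3.451 -1.86 3.574
vertex 2.598 -2.6 2.052
endloop
endfacet
facet normal -0.564 0.210 0.799
outer loop
vertex -1.885 0.857 3.358
vertex -1.842 2.131 3.054
vertex -2.892 0.729 2.68
endloop
endfacet
facet normal -0.033 -0.972 0.232
outer loop
vertex -1.978 0.389 1.386
vertex -1.885 0.857 3.358
vertex -2.892 0.729 2.68
endloop
endfacet
facet normal -0.564 0.210 0.799
outer loop
vertex -2.892 0.729 2.68
vertex -1.842 2.131 3.054
vertex -2.849 2.003 2.376
endloop
endfacet
facet normal -0.825 -0.105 -0.555
outer loop
vertex -2.849 2.003 2.376
vertex -1.978 0.389 1.386
vertex -2.892 0.729 2.68
endloop
endfacet
facet normal 0.825 0.105 0.555
outer loop
vertex -1.885 0.857 3.358
vertex -0.928 1.791 1.76
vertex -1.842 2.131 3.054
endloop
endfacet
facet normal -0.033 -0.972 0.232
outer loop
vertex -0.971 0.517 2.064
vertex -1.885 0.857 3.358
vertex -1.978 0.389 1.386
endloop
endfacet
facet normal 0.825 0.105 0.555
outer loop
vertex -0.971 0.517 2.064
vertex -0.928 1.791 1.76
vertex -1.885 0.857 3.358
endloop
endfacet
facet normal 0.033 0.972 -0.232
outer loop
vertex -1.842 2.131 3.054
vertex -0.928 1.791 1.76
vertex -2.849 2.003 2.376
endloop
endfacet
facet normal -0.825 -0.105 -0.555
outer loop
vertex -1.935 1.663 1.082
vertex -1.978 0.389 1.386
vertex -2.849 2.003 2.376
endloop
endfacet
facet normal 0.033 0.972 -0.232
outer loop
vertex -2.849 2.003 2.376
vertex -0.928 1.791 1.76
vertex -1.935 1.663 1.082
endloop
endfacet
facet normal 0.564 -0.210 -0.799
outer loop
vertex -1.935 1.663 1.082
vertex -0.971 0.517 2.064
vertex -1.978 0.389 1.386
endloop
endfacet
facet normal 0.564 -0.210 -0.799
outer loop
vertex -0.928 1.791 1.76
vertex -0.971 0.517 2.064
vertex -1.935 1.663 1.082
endloop
endfacet

endsolid


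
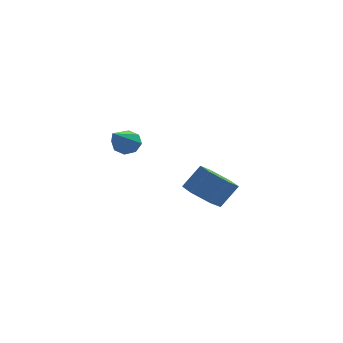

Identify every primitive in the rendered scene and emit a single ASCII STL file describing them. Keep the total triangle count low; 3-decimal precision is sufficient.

solid 
facet normal -0.552 -0.273 -0.788
outer loop
vertex 4.062 1.063 -2.879
vertex 3.412 1.213 -2.476
vertex 3.744 1.775 -2.903
endloop
endfacet
facet normal 0.728 0.304 -0.615
outer loop
vertex 4.062 1.063 -2.879
vertex 3.744 1.775 -2.903
vertex 4.658 1.357 -2.028
endloop
endfacet
facet normal 0.728 0.304 -0.615
outer loop
vertex 4.658 1.357 -2.028
vertex 3.744 1.775 -2.903
vertex 4.341 2.069 -2.051
endloop
endfacet
facet normal 0.552 0.271 0.788
outer loop
vertex 4.658 1.357 -2.028
vertex 4.341 2.069 -2.051
vertex 4.008 1.507 -1.624
endloop
endfacet
facet normal -0.552 -0.272 -0.788
outer loop
vertex 3.744 1.775 -2.903
vertex 3.412 1.213 -2.476
vertex 3.094 1.925 -2.499
endloop
endfacet
facet normal 0.011 0.943 -0.333
outer loop
vertex 3.744 1.775 -2.903
vertex 3.094 1.925 -2.499
vertex 4.341 2.069 -2.051
endloop
endfacet
facet normal 0.011 0.943 -0.333
outer loop
vertex 4.341 2.069 -2.051
vertex 3.094 1.925 -2.499
vertex 3.69 2.219 -1.648
endloop
endfacet
facet normal 0.551 0.273 0.789
outer loop
vertex 4.341 2.069 -2.051
vertex 3.69 2.219 -1.648
vertex 4.008 1.507 -1.624
endloop
endfacet
facet normal -0.552 -0.272 -0.788
outer loop
vertex 3.094 1.925 -2.499
vertex 3.412 1.213 -2.476
vertex 2.762 1.363 -2.072
endloop
endfacet
facet normal -0.717 0.638 0.282
outer loop
vertex 3.094 1.925 -2.499
vertex 2.762 1.363 -2.072
vertex 3.69 2.219 -1.648
endloop
endfacet
facet normal -0.717 0.638 0.282
outer loop
vertex 3.69 2.219 -1.648
vertex 2.762 1.363 -2.072
vertex 3.358 1.657 -1.221
endloop
endfacet
facet normal 0.552 0.273 0.788
outer loop
vertex 3.69 2.219 -1.648
vertex 3.358 1.657 -1.221
vertex 4.008 1.507 -1.624
endloop
endfacet
facet normal -0.552 -0.271 -0.788
outer loop
vertex 2.762 1.363 -2.072
vertex 3.412 1.213 -2.476
vertex 3.079 0.651 -2.049
endloop
endfacet
facet normal -0.728 -0.304 0.615
outer loop
vertex 2.762 1.363 -2.072
vertex 3.079 0.651 -2.049
vertex 3.358 1.657 -1.221
endloop
endfacet
facet normal -0.728 -0.304 0.615
outer loop
vertex 3.358 1.657 -1.221
vertex 3.079 0.651 -2.049
vertex 3.676 0.945 -1.197
endloop
endfacet
facet normal 0.552 0.273 0.788
outer loop
vertex 3.358 1.657 -1.221
vertex 3.676 0.945 -1.197
vertex 4.008 1.507 -1.624
endloop
endfacet
facet normal -0.551 -0.273 -0.789
outer loop
vertex 3.079 0.651 -2.049
vertex 3.412 1.213 -2.476
vertex 3.73 0.501 -2.452
endloop
endfacet
facet normal -0.011 -0.943 0.333
outer loop
vertex 3.079 0.651 -2.049
vertex 3.73 0.501 -2.452
vertex 3.676 0.945 -1.197
endloop
endfacet
facet normal -0.011 -0.943 0.333
outer loop
vertex 3.676 0.945 -1.197
vertex 3.73 0.501 -2.452
vertex 4.326 0.795 -1.601
endloop
endfacet
facet normal 0.552 0.272 0.788
outer loop
vertex 3.676 0.945 -1.197
vertex 4.326 0.795 -1.601
vertex 4.008 1.507 -1.624
endloop
endfacet
facet normal -0.552 -0.273 -0.788
outer loop
vertex 3.73 0.501 -2.452
vertex 3.412 1.213 -2.476
vertex 4.062 1.063 -2.879
endloop
endfacet
facet normal 0.717 -0.638 -0.282
outer loop
vertex 3.73 0.501 -2.452
vertex 4.062 1.063 -2.879
vertex 4.326 0.795 -1.601
endloop
endfacet
facet normal 0.717 -0.638 -0.282
outer loop
vertex 4.326 0.795 -1.601
vertex 4.062 1.063 -2.879
vertex 4.658 1.357 -2.028
endloop
endfacet
facet normal 0.552 0.272 0.788
outer loop
vertex 4.326 0.795 -1.601
vertex 4.658 1.357 -2.028
vertex 4.008 1.507 -1.624
endloop
endfacet
facet normal 0.148 0.842 -0.518
outer loop
vertex 1.446 -1.789 0.76
vertex 1.136 -1.545 1.068
vertex 1.628 -1.636 1.061
endloop
endfacet
facet normal 0.812 -0.543 -0.215
outer loop
vertex 1.446 -1.789 0.76
vertex 1.628 -1.636 1.061
vertex 0.844 -3.215 2.092
endloop
endfacet
facet normal 0.149 0.843 -0.517
outer loop
vertex 1.628 -1.636 1.061
vertex 1.136 -1.545 1.068
vertex 1.522 -1.431 1.365
endloop
endfacet
facet normal 0.891 -0.166 0.423
outer loop
vertex 1.628 -1.636 1.061
vertex 1.522 -1.431 1.365
vertex 0.844 -3.215 2.092
endloop
endfacet
facet normal 0.149 0.843 -0.517
outer loop
vertex 1.522 -1.431 1.365
vertex 1.136 -1.545 1.068
vertex 1.189 -1.292 1.496
endloop
endfacet
facet normal 0.429 0.196 0.882
outer loop
vertex 1.522 -1.431 1.365
vertex 1.189 -1.292 1.496
vertex 0.844 -3.215 2.092
endloop
endfacet
facet normal 0.148 0.843 -0.517
outer loop
vertex 1.189 -1.292 1.496
vertex 1.136 -1.545 1.068
vertex 0.826 -1.302 1.376
endloop
endfacet
facet normal -0.304 0.331 0.893
outer loop
vertex 1.189 -1.292 1.496
vertex 0.826 -1.302 1.376
vertex 0.844 -3.215 2.092
endloop
endfacet
facet normal 0.147 0.843 -0.517
outer loop
vertex 0.826 -1.302 1.376
vertex 1.136 -1.545 1.068
vertex 0.645 -1.455 1.075
endloop
endfacet
facet normal -0.880 0.159 0.448
outer loop
vertex 0.826 -1.302 1.376
vertex 0.645 -1.455 1.075
vertex 0.844 -3.215 2.092
endloop
endfacet
facet normal 0.147 0.843 -0.517
outer loop
vertex 0.645 -1.455 1.075
vertex 1.136 -1.545 1.068
vertex 0.751 -1.66 0.771
endloop
endfacet
facet normal -0.958 -0.217 -0.188
outer loop
vertex 0.645 -1.455 1.075
vertex 0.751 -1.66 0.771
vertex 0.844 -3.215 2.092
endloop
endfacet
facet normal 0.148 0.842 -0.518
outer loop
vertex 0.751 -1.66 0.771
vertex 1.136 -1.545 1.068
vertex 1.083 -1.799 0.64
endloop
endfacet
facet normal -0.497 -0.579 -0.646
outer loop
vertex 0.751 -1.66 0.771
vertex 1.083 -1.799 0.64
vertex 0.844 -3.215 2.092
endloop
endfacet
facet normal 0.148 0.842 -0.518
outer loop
vertex 1.083 -1.799 0.64
vertex 1.136 -1.545 1.068
vertex 1.446 -1.789 0.76
endloop
endfacet
facet normal 0.237 -0.715 -0.658
outer loop
vertex 1.083 -1.799 0.64
vertex 1.446 -1.789 0.76
vertex 0.844 -3.215 2.092
endloop
endfacet

endsolid


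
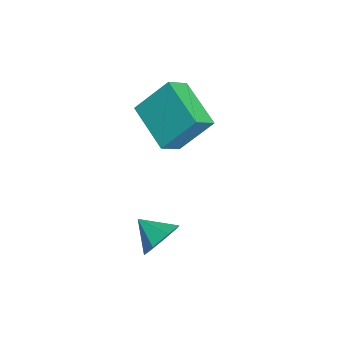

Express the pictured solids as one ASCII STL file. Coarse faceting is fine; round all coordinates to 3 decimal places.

solid 
facet normal -0.537 0.640 -0.551
outer loop
vertex -3.843 -0.386 0.965
vertex -2.029 0.472 0.194
vertex -3.861 -1.628 -0.46
endloop
endfacet
facet normal -0.844 -0.399 0.358
outer loop
vertex -3.271 -2.332 0.146
vertex -3.843 -0.386 0.965
vertex -3.861 -1.628 -0.46
endloop
endfacet
facet normal -0.537 0.640 -0.551
outer loop
vertex -3.861 -1.628 -0.46
vertex -2.029 0.472 0.194
vertex -2.047 -0.77 -1.231
endloop
endfacet
facet normal -0.010 -0.657 -0.754
outer loop
vertex -2.047 -0.77 -1.231
vertex -3.271 -2.332 0.146
vertex -3.861 -1.628 -0.46
endloop
endfacet
facet normal 0.010 0.657 0.754
outer loop
vertex -3.843 -0.386 0.965
vertex -1.439 -0.232 0.8
vertex -2.029 0.472 0.194
endloop
endfacet
facet normal -0.844 -0.399 0.358
outer loop
vertex -3.253 -1.09 1.571
vertex -3.843 -0.386 0.965
vertex -3.271 -2.332 0.146
endloop
endfacet
facet normal 0.010 0.657 0.754
outer loop
vertex -3.253 -1.09 1.571
vertex -1.439 -0.232 0.8
vertex -3.843 -0.386 0.965
endloop
endfacet
facet normal 0.844 0.399 -0.358
outer loop
vertex -2.029 0.472 0.194
vertex -1.439 -0.232 0.8
vertex -2.047 -0.77 -1.231
endloop
endfacet
facet normal -0.010 -0.657 -0.754
outer loop
vertex -1.457 -1.474 -0.625
vertex -3.271 -2.332 0.146
vertex -2.047 -0.77 -1.231
endloop
endfacet
facet normal 0.844 0.399 -0.358
outer loop
vertex -2.047 -0.77 -1.231
vertex -1.439 -0.232 0.8
vertex -1.457 -1.474 -0.625
endloop
endfacet
facet normal 0.537 -0.640 0.551
outer loop
vertex -1.457 -1.474 -0.625
vertex -3.253 -1.09 1.571
vertex -3.271 -2.332 0.146
endloop
endfacet
facet normal 0.537 -0.640 0.551
outer loop
vertex -1.439 -0.232 0.8
vertex -3.253 -1.09 1.571
vertex -1.457 -1.474 -0.625
endloop
endfacet
facet normal 0.573 0.660 -0.486
outer loop
vertex 1.773 -1.423 -2.452
vertex 1.369 -1.627 -3.206
vertex 1.154 -1.008 -2.618
endloop
endfacet
facet normal -0.211 0.074 0.975
outer loop
vertex 1.773 -1.423 -2.452
vertex 1.154 -1.008 -2.618
vertex 0.671 -2.433 -2.614
endloop
endfacet
facet normal 0.572 0.660 -0.486
outer loop
vertex 1.154 -1.008 -2.618
vertex 1.369 -1.627 -3.206
vertex 0.696 -1.06 -3.228
endloop
endfacet
facet normal -0.782 0.266 0.564
outer loop
vertex 1.154 -1.008 -2.618
vertex 0.696 -1.06 -3.228
vertex 0.671 -2.433 -2.614
endloop
endfacet
facet normal 0.572 0.660 -0.486
outer loop
vertex 0.696 -1.06 -3.228
vertex 1.369 -1.627 -3.206
vertex 0.745 -1.539 -3.821
endloop
endfacet
facet normal -0.997 -0.014 -0.071
outer loop
vertex 0.696 -1.06 -3.228
vertex 0.745 -1.539 -3.821
vertex 0.671 -2.433 -2.614
endloop
endfacet
facet normal 0.572 0.661 -0.486
outer loop
vertex 0.745 -1.539 -3.821
vertex 1.369 -1.627 -3.206
vertex 1.264 -2.084 -3.951
endloop
endfacet
facet normal -0.697 -0.555 -0.454
outer loop
vertex 0.745 -1.539 -3.821
vertex 1.264 -2.084 -3.951
vertex 0.671 -2.433 -2.614
endloop
endfacet
facet normal 0.572 0.661 -0.486
outer loop
vertex 1.264 -2.084 -3.951
vertex 1.369 -1.627 -3.206
vertex 1.862 -2.285 -3.521
endloop
endfacet
facet normal -0.107 -0.949 -0.295
outer loop
vertex 1.264 -2.084 -3.951
vertex 1.862 -2.285 -3.521
vertex 0.671 -2.433 -2.614
endloop
endfacet
facet normal 0.572 0.661 -0.485
outer loop
vertex 1.862 -2.285 -3.521
vertex 1.369 -1.627 -3.206
vertex 2.089 -1.991 -2.853
endloop
endfacet
facet normal 0.329 -0.901 0.285
outer loop
vertex 1.862 -2.285 -3.521
vertex 2.089 -1.991 -2.853
vertex 0.671 -2.433 -2.614
endloop
endfacet
facet normal 0.572 0.661 -0.485
outer loop
vertex 2.089 -1.991 -2.853
vertex 1.369 -1.627 -3.206
vertex 1.773 -1.423 -2.452
endloop
endfacet
facet normal 0.282 -0.444 0.851
outer loop
vertex 2.089 -1.991 -2.853
vertex 1.773 -1.423 -2.452
vertex 0.671 -2.433 -2.614
endloop
endfacet

endsolid


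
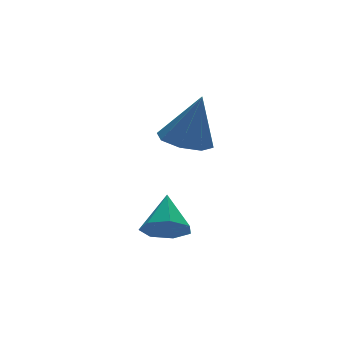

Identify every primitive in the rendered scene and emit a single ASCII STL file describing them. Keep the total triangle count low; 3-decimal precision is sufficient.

solid 
facet normal -0.222 0.150 -0.963
outer loop
vertex 0.955 2.498 -1.17
vertex 0.197 2.404 -1.01
vertex 0.686 3.011 -1.028
endloop
endfacet
facet normal 0.881 0.386 0.274
outer loop
vertex 0.955 2.498 -1.17
vertex 0.686 3.011 -1.028
vertex 0.563 2.156 0.57
endloop
endfacet
facet normal -0.223 0.151 -0.963
outer loop
vertex 0.686 3.011 -1.028
vertex 0.197 2.404 -1.01
vertex 0.131 3.169 -0.875
endloop
endfacet
facet normal 0.358 0.811 0.462
outer loop
vertex 0.686 3.011 -1.028
vertex 0.131 3.169 -0.875
vertex 0.563 2.156 0.57
endloop
endfacet
facet normal -0.223 0.151 -0.963
outer loop
vertex 0.131 3.169 -0.875
vertex 0.197 2.404 -1.01
vertex -0.385 2.878 -0.801
endloop
endfacet
facet normal -0.323 0.727 0.606
outer loop
vertex 0.131 3.169 -0.875
vertex -0.385 2.878 -0.801
vertex 0.563 2.156 0.57
endloop
endfacet
facet normal -0.223 0.151 -0.963
outer loop
vertex -0.385 2.878 -0.801
vertex 0.197 2.404 -1.01
vertex -0.56 2.309 -0.85
endloop
endfacet
facet normal -0.762 0.181 0.622
outer loop
vertex -0.385 2.878 -0.801
vertex -0.56 2.309 -0.85
vertex 0.563 2.156 0.57
endloop
endfacet
facet normal -0.222 0.150 -0.963
outer loop
vertex -0.56 2.309 -0.85
vertex 0.197 2.404 -1.01
vertex -0.291 1.796 -0.992
endloop
endfacet
facet normal -0.702 -0.507 0.501
outer loop
vertex -0.56 2.309 -0.85
vertex -0.291 1.796 -0.992
vertex 0.563 2.156 0.57
endloop
endfacet
facet normal -0.223 0.150 -0.963
outer loop
vertex -0.291 1.796 -0.992
vertex 0.197 2.404 -1.01
vertex 0.264 1.638 -1.145
endloop
endfacet
facet normal -0.179 -0.933 0.313
outer loop
vertex -0.291 1.796 -0.992
vertex 0.264 1.638 -1.145
vertex 0.563 2.156 0.57
endloop
endfacet
facet normal -0.223 0.150 -0.963
outer loop
vertex 0.264 1.638 -1.145
vertex 0.197 2.404 -1.01
vertex 0.78 1.929 -1.219
endloop
endfacet
facet normal 0.502 -0.848 0.169
outer loop
vertex 0.264 1.638 -1.145
vertex 0.78 1.929 -1.219
vertex 0.563 2.156 0.57
endloop
endfacet
facet normal -0.222 0.151 -0.963
outer loop
vertex 0.78 1.929 -1.219
vertex 0.197 2.404 -1.01
vertex 0.955 2.498 -1.17
endloop
endfacet
facet normal 0.941 -0.303 0.153
outer loop
vertex 0.78 1.929 -1.219
vertex 0.955 2.498 -1.17
vertex 0.563 2.156 0.57
endloop
endfacet
facet normal -0.369 -0.645 -0.669
outer loop
vertex -0.742 0.355 -3.436
vertex -1.373 0.504 -3.232
vertex -1.005 0.8 -3.72
endloop
endfacet
facet normal 0.895 0.390 -0.217
outer loop
vertex -0.742 0.355 -3.436
vertex -1.005 0.8 -3.72
vertex -0.907 1.316 -2.388
endloop
endfacet
facet normal -0.369 -0.645 -0.669
outer loop
vertex -1.005 0.8 -3.72
vertex -1.373 0.504 -3.232
vertex -1.545 1.022 -3.636
endloop
endfacet
facet normal 0.305 0.880 -0.363
outer loop
vertex -1.005 0.8 -3.72
vertex -1.545 1.022 -3.636
vertex -0.907 1.316 -2.388
endloop
endfacet
facet normal -0.370 -0.645 -0.669
outer loop
vertex -1.545 1.022 -3.636
vertex -1.373 0.504 -3.232
vertex -1.955 0.854 -3.247
endloop
endfacet
facet normal -0.392 0.920 -0.016
outer loop
vertex -1.545 1.022 -3.636
vertex -1.955 0.854 -3.247
vertex -0.907 1.316 -2.388
endloop
endfacet
facet normal -0.370 -0.644 -0.670
outer loop
vertex -1.955 0.854 -3.247
vertex -1.373 0.504 -3.232
vertex -1.927 0.422 -2.847
endloop
endfacet
facet normal -0.673 0.478 0.564
outer loop
vertex -1.955 0.854 -3.247
vertex -1.927 0.422 -2.847
vertex -0.907 1.316 -2.388
endloop
endfacet
facet normal -0.369 -0.645 -0.669
outer loop
vertex -1.927 0.422 -2.847
vertex -1.373 0.504 -3.232
vertex -1.482 0.052 -2.736
endloop
endfacet
facet normal -0.326 -0.110 0.939
outer loop
vertex -1.927 0.422 -2.847
vertex -1.482 0.052 -2.736
vertex -0.907 1.316 -2.388
endloop
endfacet
facet normal -0.369 -0.645 -0.669
outer loop
vertex -1.482 0.052 -2.736
vertex -1.373 0.504 -3.232
vertex -0.954 0.022 -2.998
endloop
endfacet
facet normal 0.388 -0.404 0.828
outer loop
vertex -1.482 0.052 -2.736
vertex -0.954 0.022 -2.998
vertex -0.907 1.316 -2.388
endloop
endfacet
facet normal -0.369 -0.645 -0.669
outer loop
vertex -0.954 0.022 -2.998
vertex -1.373 0.504 -3.232
vertex -0.742 0.355 -3.436
endloop
endfacet
facet normal 0.932 -0.182 0.313
outer loop
vertex -0.954 0.022 -2.998
vertex -0.742 0.355 -3.436
vertex -0.907 1.316 -2.388
endloop
endfacet

endsolid


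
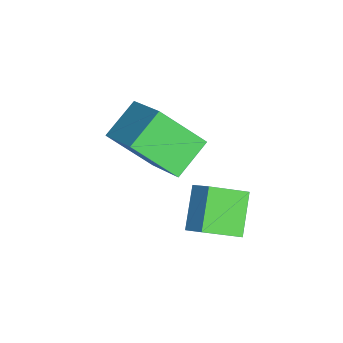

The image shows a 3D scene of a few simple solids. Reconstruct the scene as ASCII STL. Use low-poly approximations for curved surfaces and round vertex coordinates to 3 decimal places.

solid 
facet normal -0.756 -0.418 -0.503
outer loop
vertex -3.838 -5.649 -1.983
vertex -4.906 -4.734 -1.138
vertex -3.698 -4.092 -3.489
endloop
endfacet
facet normal 0.651 -0.557 -0.516
outer loop
vertex -2.094 -3.206 -2.422
vertex -3.838 -5.649 -1.983
vertex -3.698 -4.092 -3.489
endloop
endfacet
facet normal -0.757 -0.418 -0.503
outer loop
vertex -3.698 -4.092 -3.489
vertex -4.906 -4.734 -1.138
vertex -4.765 -3.178 -2.643
endloop
endfacet
facet normal 0.065 0.718 -0.693
outer loop
vertex -4.765 -3.178 -2.643
vertex -2.094 -3.206 -2.422
vertex -3.698 -4.092 -3.489
endloop
endfacet
facet normal -0.065 -0.717 0.694
outer loop
vertex -3.838 -5.649 -1.983
vertex -3.302 -3.848 -0.071
vertex -4.906 -4.734 -1.138
endloop
endfacet
facet normal 0.651 -0.557 -0.515
outer loop
vertex -2.235 -4.762 -0.917
vertex -3.838 -5.649 -1.983
vertex -2.094 -3.206 -2.422
endloop
endfacet
facet normal -0.064 -0.717 0.694
outer loop
vertex -2.235 -4.762 -0.917
vertex -3.302 -3.848 -0.071
vertex -3.838 -5.649 -1.983
endloop
endfacet
facet normal -0.651 0.557 0.515
outer loop
vertex -4.906 -4.734 -1.138
vertex -3.302 -3.848 -0.071
vertex -4.765 -3.178 -2.643
endloop
endfacet
facet normal 0.065 0.717 -0.694
outer loop
vertex -3.162 -2.291 -1.577
vertex -2.094 -3.206 -2.422
vertex -4.765 -3.178 -2.643
endloop
endfacet
facet normal -0.651 0.557 0.515
outer loop
vertex -4.765 -3.178 -2.643
vertex -3.302 -3.848 -0.071
vertex -3.162 -2.291 -1.577
endloop
endfacet
facet normal 0.756 0.418 0.503
outer loop
vertex -3.162 -2.291 -1.577
vertex -2.235 -4.762 -0.917
vertex -2.094 -3.206 -2.422
endloop
endfacet
facet normal 0.757 0.418 0.503
outer loop
vertex -3.302 -3.848 -0.071
vertex -2.235 -4.762 -0.917
vertex -3.162 -2.291 -1.577
endloop
endfacet
facet normal -0.607 -0.523 -0.599
outer loop
vertex -0.077 -2.959 -3.097
vertex -1.337 -2.744 -2.007
vertex -0.484 -1.653 -3.825
endloop
endfacet
facet normal 0.750 -0.128 -0.649
outer loop
vertex 0.117 -1.136 -3.233
vertex -0.077 -2.959 -3.097
vertex -0.484 -1.653 -3.825
endloop
endfacet
facet normal -0.607 -0.523 -0.599
outer loop
vertex -0.484 -1.653 -3.825
vertex -1.337 -2.744 -2.007
vertex -1.744 -1.438 -2.736
endloop
endfacet
facet normal -0.262 0.843 -0.470
outer loop
vertex -1.744 -1.438 -2.736
vertex 0.117 -1.136 -3.233
vertex -0.484 -1.653 -3.825
endloop
endfacet
facet normal 0.262 -0.843 0.470
outer loop
vertex -0.077 -2.959 -3.097
vertex -0.736 -2.227 -1.415
vertex -1.337 -2.744 -2.007
endloop
endfacet
facet normal 0.750 -0.128 -0.649
outer loop
vertex 0.524 -2.442 -2.504
vertex -0.077 -2.959 -3.097
vertex 0.117 -1.136 -3.233
endloop
endfacet
facet normal 0.262 -0.843 0.470
outer loop
vertex 0.524 -2.442 -2.504
vertex -0.736 -2.227 -1.415
vertex -0.077 -2.959 -3.097
endloop
endfacet
facet normal -0.750 0.129 0.649
outer loop
vertex -1.337 -2.744 -2.007
vertex -0.736 -2.227 -1.415
vertex -1.744 -1.438 -2.736
endloop
endfacet
facet normal -0.262 0.843 -0.469
outer loop
vertex -1.143 -0.921 -2.143
vertex 0.117 -1.136 -3.233
vertex -1.744 -1.438 -2.736
endloop
endfacet
facet normal -0.750 0.128 0.649
outer loop
vertex -1.744 -1.438 -2.736
vertex -0.736 -2.227 -1.415
vertex -1.143 -0.921 -2.143
endloop
endfacet
facet normal 0.607 0.523 0.598
outer loop
vertex -1.143 -0.921 -2.143
vertex 0.524 -2.442 -2.504
vertex 0.117 -1.136 -3.233
endloop
endfacet
facet normal 0.607 0.523 0.599
outer loop
vertex -0.736 -2.227 -1.415
vertex 0.524 -2.442 -2.504
vertex -1.143 -0.921 -2.143
endloop
endfacet

endsolid


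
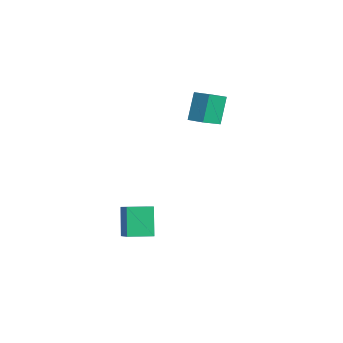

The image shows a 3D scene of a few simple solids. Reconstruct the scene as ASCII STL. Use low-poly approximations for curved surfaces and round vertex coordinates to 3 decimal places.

solid 
facet normal -0.773 0.237 -0.589
outer loop
vertex -3.27 -3.358 -2.584
vertex -2.776 -2.076 -2.716
vertex -2.321 -3.872 -4.037
endloop
endfacet
facet normal -0.358 -0.929 0.095
outer loop
vertex -0.784 -4.344 -2.864
vertex -3.27 -3.358 -2.584
vertex -2.321 -3.872 -4.037
endloop
endfacet
facet normal -0.772 0.237 -0.589
outer loop
vertex -2.321 -3.872 -4.037
vertex -2.776 -2.076 -2.716
vertex -1.827 -2.59 -4.168
endloop
endfacet
facet normal 0.525 -0.284 -0.802
outer loop
vertex -1.827 -2.59 -4.168
vertex -0.784 -4.344 -2.864
vertex -2.321 -3.872 -4.037
endloop
endfacet
facet normal -0.525 0.285 0.802
outer loop
vertex -3.27 -3.358 -2.584
vertex -1.239 -2.548 -1.543
vertex -2.776 -2.076 -2.716
endloop
endfacet
facet normal -0.358 -0.929 0.095
outer loop
vertex -1.733 -3.83 -1.412
vertex -3.27 -3.358 -2.584
vertex -0.784 -4.344 -2.864
endloop
endfacet
facet normal -0.525 0.284 0.802
outer loop
vertex -1.733 -3.83 -1.412
vertex -1.239 -2.548 -1.543
vertex -3.27 -3.358 -2.584
endloop
endfacet
facet normal 0.358 0.929 -0.095
outer loop
vertex -2.776 -2.076 -2.716
vertex -1.239 -2.548 -1.543
vertex -1.827 -2.59 -4.168
endloop
endfacet
facet normal 0.524 -0.285 -0.802
outer loop
vertex -0.29 -3.062 -2.996
vertex -0.784 -4.344 -2.864
vertex -1.827 -2.59 -4.168
endloop
endfacet
facet normal 0.358 0.929 -0.095
outer loop
vertex -1.827 -2.59 -4.168
vertex -1.239 -2.548 -1.543
vertex -0.29 -3.062 -2.996
endloop
endfacet
facet normal 0.773 -0.237 0.589
outer loop
vertex -0.29 -3.062 -2.996
vertex -1.733 -3.83 -1.412
vertex -0.784 -4.344 -2.864
endloop
endfacet
facet normal 0.773 -0.238 0.589
outer loop
vertex -1.239 -2.548 -1.543
vertex -1.733 -3.83 -1.412
vertex -0.29 -3.062 -2.996
endloop
endfacet
facet normal -0.889 -0.428 -0.163
outer loop
vertex -3.917 1.351 4.219
vertex -4.408 2.707 3.339
vertex -3.288 0.611 2.727
endloop
endfacet
facet normal 0.290 -0.803 0.521
outer loop
vertex -2.452 1.013 2.881
vertex -3.917 1.351 4.219
vertex -3.288 0.611 2.727
endloop
endfacet
facet normal -0.889 -0.427 -0.164
outer loop
vertex -3.288 0.611 2.727
vertex -4.408 2.707 3.339
vertex -3.778 1.968 1.847
endloop
endfacet
facet normal 0.354 -0.415 -0.838
outer loop
vertex -3.778 1.968 1.847
vertex -2.452 1.013 2.881
vertex -3.288 0.611 2.727
endloop
endfacet
facet normal -0.354 0.415 0.838
outer loop
vertex -3.917 1.351 4.219
vertex -3.572 3.109 3.493
vertex -4.408 2.707 3.339
endloop
endfacet
facet normal 0.290 -0.803 0.520
outer loop
vertex -3.082 1.752 4.373
vertex -3.917 1.351 4.219
vertex -2.452 1.013 2.881
endloop
endfacet
facet normal -0.354 0.415 0.838
outer loop
vertex -3.082 1.752 4.373
vertex -3.572 3.109 3.493
vertex -3.917 1.351 4.219
endloop
endfacet
facet normal -0.290 0.803 -0.520
outer loop
vertex -4.408 2.707 3.339
vertex -3.572 3.109 3.493
vertex -3.778 1.968 1.847
endloop
endfacet
facet normal 0.354 -0.416 -0.838
outer loop
vertex -2.943 2.369 2.001
vertex -2.452 1.013 2.881
vertex -3.778 1.968 1.847
endloop
endfacet
facet normal -0.290 0.803 -0.521
outer loop
vertex -3.778 1.968 1.847
vertex -3.572 3.109 3.493
vertex -2.943 2.369 2.001
endloop
endfacet
facet normal 0.889 0.428 0.163
outer loop
vertex -2.943 2.369 2.001
vertex -3.082 1.752 4.373
vertex -2.452 1.013 2.881
endloop
endfacet
facet normal 0.889 0.427 0.163
outer loop
vertex -3.572 3.109 3.493
vertex -3.082 1.752 4.373
vertex -2.943 2.369 2.001
endloop
endfacet

endsolid


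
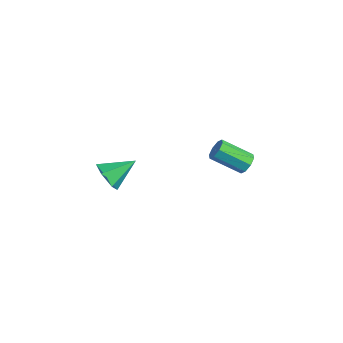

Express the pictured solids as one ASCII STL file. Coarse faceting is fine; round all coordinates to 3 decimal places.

solid 
facet normal 0.574 0.627 -0.527
outer loop
vertex -1.222 3.253 -1.859
vertex -1.476 3.015 -2.419
vertex -1.634 3.506 -2.007
endloop
endfacet
facet normal 0.081 0.598 0.798
outer loop
vertex -1.222 3.253 -1.859
vertex -1.634 3.506 -2.007
vertex -2.329 2.044 -0.841
endloop
endfacet
facet normal 0.079 0.598 0.797
outer loop
vertex -2.329 2.044 -0.841
vertex -1.634 3.506 -2.007
vertex -2.741 2.296 -0.989
endloop
endfacet
facet normal -0.573 -0.627 0.528
outer loop
vertex -2.329 2.044 -0.841
vertex -2.741 2.296 -0.989
vertex -2.584 1.805 -1.401
endloop
endfacet
facet normal 0.573 0.627 -0.528
outer loop
vertex -1.634 3.506 -2.007
vertex -1.476 3.015 -2.419
vertex -1.953 3.47 -2.396
endloop
endfacet
facet normal -0.521 0.776 0.356
outer loop
vertex -1.634 3.506 -2.007
vertex -1.953 3.47 -2.396
vertex -2.741 2.296 -0.989
endloop
endfacet
facet normal -0.519 0.776 0.357
outer loop
vertex -2.741 2.296 -0.989
vertex -1.953 3.47 -2.396
vertex -3.061 2.261 -1.378
endloop
endfacet
facet normal -0.573 -0.626 0.528
outer loop
vertex -2.741 2.296 -0.989
vertex -3.061 2.261 -1.378
vertex -2.584 1.805 -1.401
endloop
endfacet
facet normal 0.573 0.627 -0.528
outer loop
vertex -1.953 3.47 -2.396
vertex -1.476 3.015 -2.419
vertex -1.994 3.168 -2.799
endloop
endfacet
facet normal -0.815 0.501 -0.292
outer loop
vertex -1.953 3.47 -2.396
vertex -1.994 3.168 -2.799
vertex -3.061 2.261 -1.378
endloop
endfacet
facet normal -0.815 0.499 -0.293
outer loop
vertex -3.061 2.261 -1.378
vertex -1.994 3.168 -2.799
vertex -3.101 1.959 -1.781
endloop
endfacet
facet normal -0.574 -0.627 0.527
outer loop
vertex -3.061 2.261 -1.378
vertex -3.101 1.959 -1.781
vertex -2.584 1.805 -1.401
endloop
endfacet
facet normal 0.573 0.627 -0.528
outer loop
vertex -1.994 3.168 -2.799
vertex -1.476 3.015 -2.419
vertex -1.731 2.776 -2.979
endloop
endfacet
facet normal -0.633 -0.070 -0.771
outer loop
vertex -1.994 3.168 -2.799
vertex -1.731 2.776 -2.979
vertex -3.101 1.959 -1.781
endloop
endfacet
facet normal -0.633 -0.070 -0.771
outer loop
vertex -3.101 1.959 -1.781
vertex -1.731 2.776 -2.979
vertex -2.838 1.567 -1.961
endloop
endfacet
facet normal -0.574 -0.627 0.527
outer loop
vertex -3.101 1.959 -1.781
vertex -2.838 1.567 -1.961
vertex -2.584 1.805 -1.401
endloop
endfacet
facet normal 0.573 0.627 -0.528
outer loop
vertex -1.731 2.776 -2.979
vertex -1.476 3.015 -2.419
vertex -1.319 2.524 -2.831
endloop
endfacet
facet normal -0.080 -0.598 -0.797
outer loop
vertex -1.731 2.776 -2.979
vertex -1.319 2.524 -2.831
vertex -2.838 1.567 -1.961
endloop
endfacet
facet normal -0.080 -0.598 -0.798
outer loop
vertex -2.838 1.567 -1.961
vertex -1.319 2.524 -2.831
vertex -2.426 1.314 -1.813
endloop
endfacet
facet normal -0.574 -0.627 0.527
outer loop
vertex -2.838 1.567 -1.961
vertex -2.426 1.314 -1.813
vertex -2.584 1.805 -1.401
endloop
endfacet
facet normal 0.573 0.626 -0.528
outer loop
vertex -1.319 2.524 -2.831
vertex -1.476 3.015 -2.419
vertex -0.999 2.559 -2.442
endloop
endfacet
facet normal 0.520 -0.776 -0.358
outer loop
vertex -1.319 2.524 -2.831
vertex -0.999 2.559 -2.442
vertex -2.426 1.314 -1.813
endloop
endfacet
facet normal 0.521 -0.776 -0.355
outer loop
vertex -2.426 1.314 -1.813
vertex -0.999 2.559 -2.442
vertex -2.107 1.35 -1.424
endloop
endfacet
facet normal -0.573 -0.627 0.528
outer loop
vertex -2.426 1.314 -1.813
vertex -2.107 1.35 -1.424
vertex -2.584 1.805 -1.401
endloop
endfacet
facet normal 0.574 0.627 -0.527
outer loop
vertex -0.999 2.559 -2.442
vertex -1.476 3.015 -2.419
vertex -0.959 2.861 -2.039
endloop
endfacet
facet normal 0.815 -0.500 0.294
outer loop
vertex -0.999 2.559 -2.442
vertex -0.959 2.861 -2.039
vertex -2.107 1.35 -1.424
endloop
endfacet
facet normal 0.815 -0.500 0.292
outer loop
vertex -2.107 1.35 -1.424
vertex -0.959 2.861 -2.039
vertex -2.066 1.652 -1.021
endloop
endfacet
facet normal -0.573 -0.627 0.528
outer loop
vertex -2.107 1.35 -1.424
vertex -2.066 1.652 -1.021
vertex -2.584 1.805 -1.401
endloop
endfacet
facet normal 0.574 0.627 -0.527
outer loop
vertex -0.959 2.861 -2.039
vertex -1.476 3.015 -2.419
vertex -1.222 3.253 -1.859
endloop
endfacet
facet normal 0.633 0.070 0.771
outer loop
vertex -0.959 2.861 -2.039
vertex -1.222 3.253 -1.859
vertex -2.066 1.652 -1.021
endloop
endfacet
facet normal 0.633 0.070 0.771
outer loop
vertex -2.066 1.652 -1.021
vertex -1.222 3.253 -1.859
vertex -2.329 2.044 -0.841
endloop
endfacet
facet normal -0.573 -0.627 0.528
outer loop
vertex -2.066 1.652 -1.021
vertex -2.329 2.044 -0.841
vertex -2.584 1.805 -1.401
endloop
endfacet
facet normal -0.211 -0.854 -0.476
outer loop
vertex -2.756 -5.006 -0.028
vertex -3.045 -4.517 -0.777
vertex -2.145 -4.78 -0.705
endloop
endfacet
facet normal 0.751 -0.059 0.658
outer loop
vertex -2.756 -5.006 -0.028
vertex -2.145 -4.78 -0.705
vertex -2.675 -3.023 0.057
endloop
endfacet
facet normal -0.211 -0.853 -0.477
outer loop
vertex -2.145 -4.78 -0.705
vertex -3.045 -4.517 -0.777
vertex -2.434 -4.29 -1.454
endloop
endfacet
facet normal 0.930 0.340 -0.137
outer loop
vertex -2.145 -4.78 -0.705
vertex -2.434 -4.29 -1.454
vertex -2.675 -3.023 0.057
endloop
endfacet
facet normal -0.211 -0.854 -0.476
outer loop
vertex -2.434 -4.29 -1.454
vertex -3.045 -4.517 -0.777
vertex -3.333 -4.028 -1.526
endloop
endfacet
facet normal 0.269 0.759 -0.593
outer loop
vertex -2.434 -4.29 -1.454
vertex -3.333 -4.028 -1.526
vertex -2.675 -3.023 0.057
endloop
endfacet
facet normal -0.212 -0.854 -0.476
outer loop
vertex -3.333 -4.028 -1.526
vertex -3.045 -4.517 -0.777
vertex -3.944 -4.254 -0.848
endloop
endfacet
facet normal -0.573 0.779 -0.256
outer loop
vertex -3.333 -4.028 -1.526
vertex -3.944 -4.254 -0.848
vertex -2.675 -3.023 0.057
endloop
endfacet
facet normal -0.212 -0.853 -0.477
outer loop
vertex -3.944 -4.254 -0.848
vertex -3.045 -4.517 -0.777
vertex -3.656 -4.744 -0.099
endloop
endfacet
facet normal -0.752 0.380 0.538
outer loop
vertex -3.944 -4.254 -0.848
vertex -3.656 -4.744 -0.099
vertex -2.675 -3.023 0.057
endloop
endfacet
facet normal -0.211 -0.854 -0.476
outer loop
vertex -3.656 -4.744 -0.099
vertex -3.045 -4.517 -0.777
vertex -2.756 -5.006 -0.028
endloop
endfacet
facet normal -0.090 -0.039 0.995
outer loop
vertex -3.656 -4.744 -0.099
vertex -2.756 -5.006 -0.028
vertex -2.675 -3.023 0.057
endloop
endfacet

endsolid
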